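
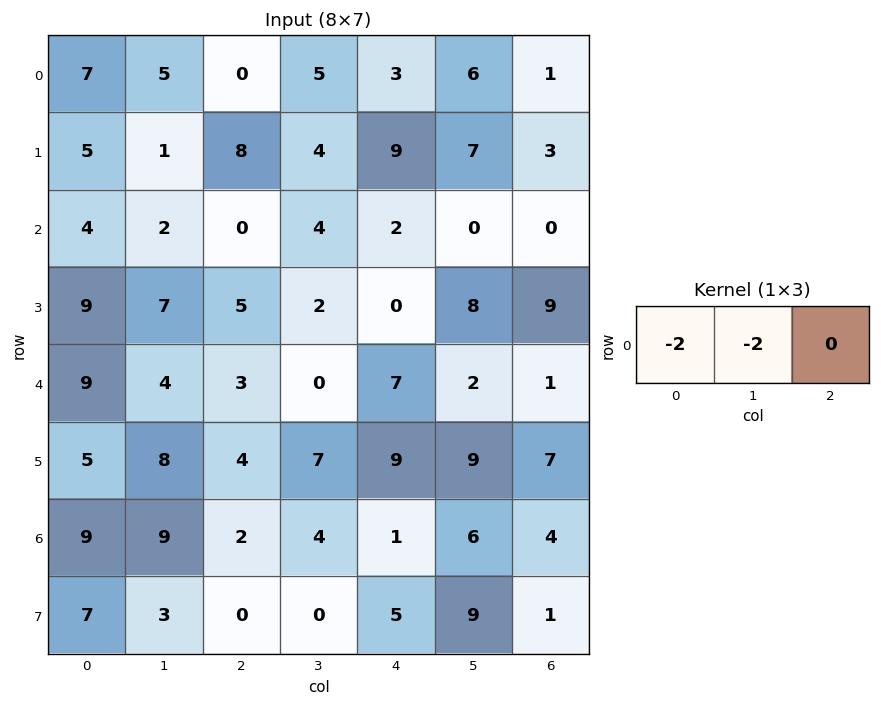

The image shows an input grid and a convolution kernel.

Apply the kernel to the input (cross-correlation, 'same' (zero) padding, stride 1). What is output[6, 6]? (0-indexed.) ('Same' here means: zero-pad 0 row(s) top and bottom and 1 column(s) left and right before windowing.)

-20

The receptive field on the zero-padded input at this output position is [6 4 0]. Elementwise product with the kernel and sum: 6·-2 + 4·-2.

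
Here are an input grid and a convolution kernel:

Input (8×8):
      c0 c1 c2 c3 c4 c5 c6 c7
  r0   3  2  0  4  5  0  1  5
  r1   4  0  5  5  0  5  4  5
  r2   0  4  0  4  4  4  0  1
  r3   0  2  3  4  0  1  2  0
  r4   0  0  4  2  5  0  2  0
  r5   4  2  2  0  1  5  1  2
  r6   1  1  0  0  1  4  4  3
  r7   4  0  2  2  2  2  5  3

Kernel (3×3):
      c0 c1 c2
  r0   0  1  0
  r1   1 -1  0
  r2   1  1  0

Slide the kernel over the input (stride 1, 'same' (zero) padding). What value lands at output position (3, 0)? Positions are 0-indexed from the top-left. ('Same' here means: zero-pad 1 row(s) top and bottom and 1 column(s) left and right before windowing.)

The receptive field on the zero-padded input at this output position is [0 0 4 / 0 0 2 / 0 0 0]. Elementwise product with the kernel and sum: 0·1 + 0·1 + 0·-1 + 0·1 + 0·1.

0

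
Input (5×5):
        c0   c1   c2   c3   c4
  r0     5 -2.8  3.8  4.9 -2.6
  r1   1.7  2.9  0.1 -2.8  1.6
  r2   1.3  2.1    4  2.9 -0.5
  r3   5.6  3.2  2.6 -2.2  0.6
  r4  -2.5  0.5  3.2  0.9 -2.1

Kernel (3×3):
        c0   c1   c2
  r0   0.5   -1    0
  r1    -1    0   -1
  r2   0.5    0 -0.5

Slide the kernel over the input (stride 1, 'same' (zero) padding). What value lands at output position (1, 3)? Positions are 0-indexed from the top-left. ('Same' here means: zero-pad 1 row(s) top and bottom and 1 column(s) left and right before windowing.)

The receptive field on the zero-padded input at this output position is [3.8 4.9 -2.6 / 0.1 -2.8 1.6 / 4 2.9 -0.5]. Elementwise product with the kernel and sum: 3.8·0.5 + 4.9·-1 + 0.1·-1 + 1.6·-1 + 4·0.5 + -0.5·-0.5.

-2.45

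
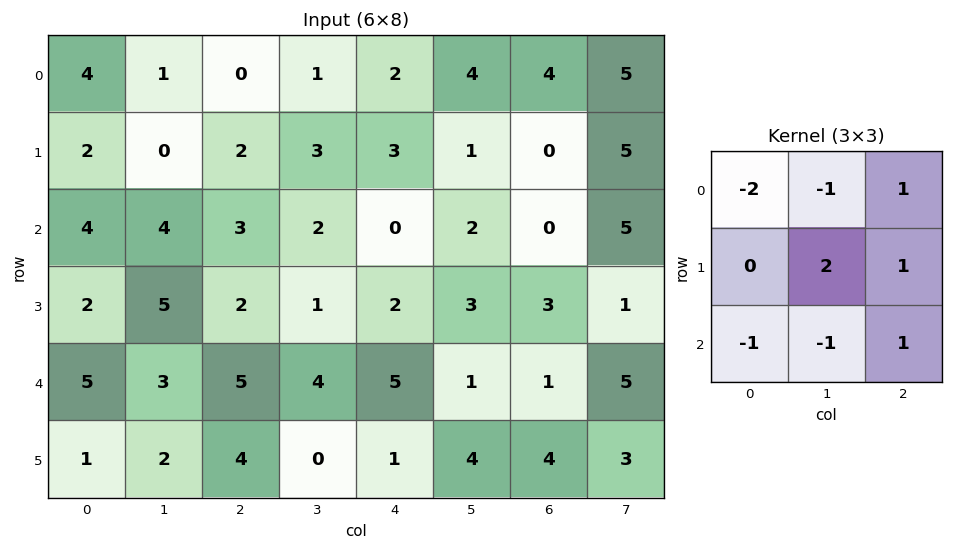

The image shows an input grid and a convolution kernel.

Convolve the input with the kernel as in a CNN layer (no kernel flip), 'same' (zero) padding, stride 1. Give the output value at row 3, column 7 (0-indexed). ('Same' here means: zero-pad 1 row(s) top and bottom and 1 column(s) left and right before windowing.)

-9

The receptive field on the zero-padded input at this output position is [0 5 0 / 3 1 0 / 1 5 0]. Elementwise product with the kernel and sum: 0·-2 + 5·-1 + 0·1 + 1·2 + 0·1 + 1·-1 + 5·-1 + 0·1.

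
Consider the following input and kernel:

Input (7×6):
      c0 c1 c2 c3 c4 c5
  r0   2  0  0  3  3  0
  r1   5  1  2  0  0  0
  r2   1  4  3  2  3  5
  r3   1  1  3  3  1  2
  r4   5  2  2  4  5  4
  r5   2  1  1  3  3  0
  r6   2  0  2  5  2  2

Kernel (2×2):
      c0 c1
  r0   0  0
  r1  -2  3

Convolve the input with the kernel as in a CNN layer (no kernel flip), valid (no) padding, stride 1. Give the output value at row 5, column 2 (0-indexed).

The receptive field on the input at this output position is [1 3 / 2 5]. Elementwise product with the kernel and sum: 2·-2 + 5·3.

11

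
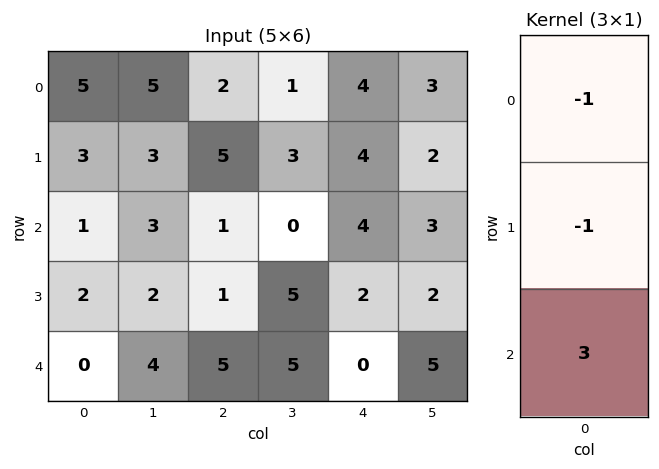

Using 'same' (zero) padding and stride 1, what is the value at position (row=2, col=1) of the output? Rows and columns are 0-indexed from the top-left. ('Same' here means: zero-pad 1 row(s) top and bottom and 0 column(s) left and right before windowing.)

0

The receptive field on the zero-padded input at this output position is [3 / 3 / 2]. Elementwise product with the kernel and sum: 3·-1 + 3·-1 + 2·3.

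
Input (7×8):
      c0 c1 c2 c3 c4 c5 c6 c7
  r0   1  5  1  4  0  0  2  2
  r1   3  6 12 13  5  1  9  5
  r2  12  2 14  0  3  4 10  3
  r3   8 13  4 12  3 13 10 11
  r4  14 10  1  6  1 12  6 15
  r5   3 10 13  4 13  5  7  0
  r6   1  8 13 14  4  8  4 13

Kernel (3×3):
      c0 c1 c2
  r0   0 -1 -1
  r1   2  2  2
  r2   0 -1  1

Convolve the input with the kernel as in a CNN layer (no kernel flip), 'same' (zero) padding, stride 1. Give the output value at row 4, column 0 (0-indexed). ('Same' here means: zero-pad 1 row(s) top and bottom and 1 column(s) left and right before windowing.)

34

The receptive field on the zero-padded input at this output position is [0 8 13 / 0 14 10 / 0 3 10]. Elementwise product with the kernel and sum: 8·-1 + 13·-1 + 0·2 + 14·2 + 10·2 + 3·-1 + 10·1.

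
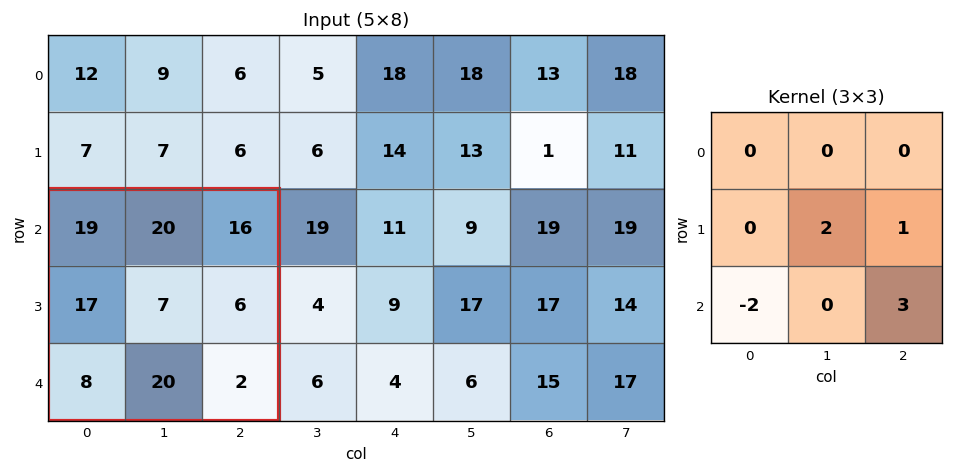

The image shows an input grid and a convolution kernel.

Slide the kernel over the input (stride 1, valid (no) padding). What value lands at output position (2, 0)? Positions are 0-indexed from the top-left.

The receptive field on the input at this output position is [19 20 16 / 17 7 6 / 8 20 2]. Elementwise product with the kernel and sum: 7·2 + 6·1 + 8·-2 + 2·3.

10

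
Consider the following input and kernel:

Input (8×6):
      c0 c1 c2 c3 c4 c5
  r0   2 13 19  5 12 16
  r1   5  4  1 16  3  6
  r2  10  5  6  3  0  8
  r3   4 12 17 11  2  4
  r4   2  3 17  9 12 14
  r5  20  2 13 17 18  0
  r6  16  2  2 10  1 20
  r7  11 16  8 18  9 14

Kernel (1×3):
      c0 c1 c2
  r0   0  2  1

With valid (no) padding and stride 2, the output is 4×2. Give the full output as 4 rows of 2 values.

Output[0,0]: The receptive field on the input at this output position is [2 13 19]. Elementwise product with the kernel and sum: 13·2 + 19·1.

45 22
16 6
23 30
6 21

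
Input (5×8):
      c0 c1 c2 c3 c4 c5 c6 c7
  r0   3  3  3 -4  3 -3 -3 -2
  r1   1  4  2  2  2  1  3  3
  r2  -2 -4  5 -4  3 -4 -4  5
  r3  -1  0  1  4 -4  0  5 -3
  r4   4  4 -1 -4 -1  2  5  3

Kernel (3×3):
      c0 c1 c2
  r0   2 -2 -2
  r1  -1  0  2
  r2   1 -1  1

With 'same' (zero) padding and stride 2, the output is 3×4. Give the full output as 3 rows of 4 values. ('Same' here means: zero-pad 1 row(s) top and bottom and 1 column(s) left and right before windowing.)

9 -7 -1 0
-17 -1 2 -4
10 -22 24 0

Output[0,0]: The receptive field on the zero-padded input at this output position is [0 0 0 / 0 3 3 / 0 1 4]. Elementwise product with the kernel and sum: 0·2 + 0·-2 + 0·-2 + 0·-1 + 3·2 + 0·1 + 1·-1 + 4·1.
Output[0,1]: The receptive field on the zero-padded input at this output position is [0 0 0 / 3 3 -4 / 4 2 2]. Elementwise product with the kernel and sum: 0·2 + 0·-2 + 0·-2 + 3·-1 + -4·2 + 4·1 + 2·-1 + 2·1.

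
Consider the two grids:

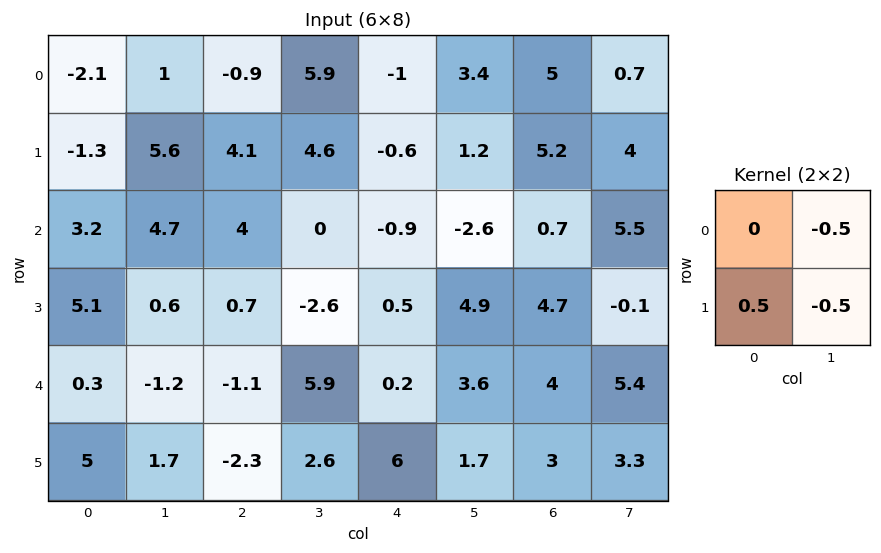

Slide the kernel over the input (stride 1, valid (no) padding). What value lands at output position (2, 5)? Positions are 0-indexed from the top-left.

-0.25

The receptive field on the input at this output position is [-2.6 0.7 / 4.9 4.7]. Elementwise product with the kernel and sum: 0.7·-0.5 + 4.9·0.5 + 4.7·-0.5.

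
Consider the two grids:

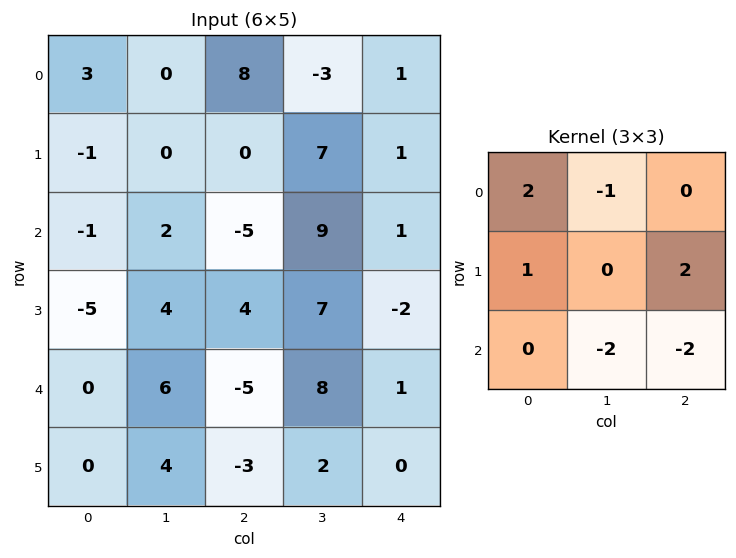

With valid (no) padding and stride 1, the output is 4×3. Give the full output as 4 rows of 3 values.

Output[0,0]: The receptive field on the input at this output position is [3 0 8 / -1 0 0 / -1 2 -5]. Elementwise product with the kernel and sum: 3·2 + 0·-1 + -1·1 + 0·2 + 2·-2 + -5·-2.

11 -2 1
-29 -2 -20
-3 21 -37
-26 28 -6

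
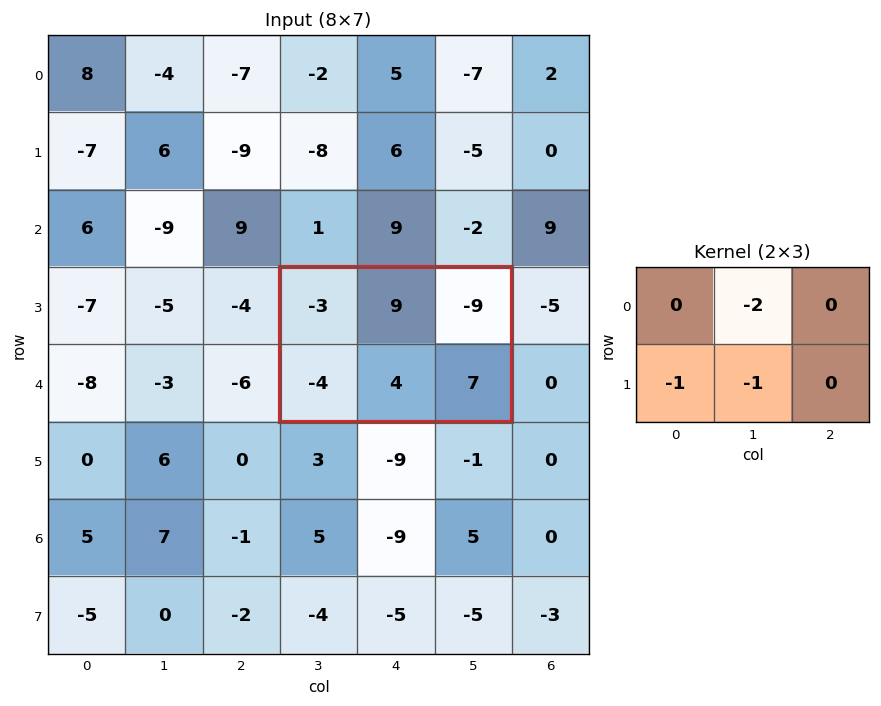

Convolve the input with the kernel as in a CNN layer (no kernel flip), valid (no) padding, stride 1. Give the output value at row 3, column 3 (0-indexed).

The receptive field on the input at this output position is [-3 9 -9 / -4 4 7]. Elementwise product with the kernel and sum: 9·-2 + -4·-1 + 4·-1.

-18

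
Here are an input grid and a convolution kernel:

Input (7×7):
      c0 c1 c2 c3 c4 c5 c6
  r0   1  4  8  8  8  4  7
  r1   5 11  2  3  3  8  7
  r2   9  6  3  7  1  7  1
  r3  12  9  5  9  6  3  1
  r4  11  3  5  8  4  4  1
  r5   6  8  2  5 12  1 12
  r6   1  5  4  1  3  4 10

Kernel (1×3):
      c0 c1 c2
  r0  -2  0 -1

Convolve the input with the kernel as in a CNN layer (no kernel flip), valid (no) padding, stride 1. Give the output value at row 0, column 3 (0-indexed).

The receptive field on the input at this output position is [8 8 4]. Elementwise product with the kernel and sum: 8·-2 + 4·-1.

-20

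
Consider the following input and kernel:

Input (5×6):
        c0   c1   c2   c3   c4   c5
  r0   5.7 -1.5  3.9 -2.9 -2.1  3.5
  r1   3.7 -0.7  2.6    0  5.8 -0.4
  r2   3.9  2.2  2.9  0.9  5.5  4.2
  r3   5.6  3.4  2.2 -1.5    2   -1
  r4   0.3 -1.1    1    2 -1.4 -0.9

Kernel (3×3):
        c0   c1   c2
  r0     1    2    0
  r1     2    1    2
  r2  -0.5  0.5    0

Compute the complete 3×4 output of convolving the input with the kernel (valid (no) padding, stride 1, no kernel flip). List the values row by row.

Output[0,0]: The receptive field on the input at this output position is [5.7 -1.5 3.9 / 3.7 -0.7 2.6 / 3.9 2.2 2.9]. Elementwise product with the kernel and sum: 5.7·1 + -1.5·2 + 3.7·2 + -0.7·1 + 2.6·2 + 3.9·-0.5 + 2.2·0.5.
Output[0,1]: The receptive field on the input at this output position is [-1.5 3.9 -2.9 / -0.7 2.6 0 / 2.2 2.9 0.9]. Elementwise product with the kernel and sum: -1.5·1 + 3.9·2 + -0.7·2 + 2.6·1 + 0·2 + 2.2·-0.5 + 2.9·0.5.

13.75 7.85 13.9 0.2
17 13 18.45 29.05
26.6 15.05 12.1 7.2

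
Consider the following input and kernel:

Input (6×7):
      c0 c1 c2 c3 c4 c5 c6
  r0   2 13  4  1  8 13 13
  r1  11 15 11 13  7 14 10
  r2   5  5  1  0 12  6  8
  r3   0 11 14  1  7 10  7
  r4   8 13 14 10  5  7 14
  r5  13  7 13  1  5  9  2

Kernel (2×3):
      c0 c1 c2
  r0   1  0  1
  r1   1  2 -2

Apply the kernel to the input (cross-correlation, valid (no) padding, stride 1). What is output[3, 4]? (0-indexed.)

5

The receptive field on the input at this output position is [7 10 7 / 5 7 14]. Elementwise product with the kernel and sum: 7·1 + 7·1 + 5·1 + 7·2 + 14·-2.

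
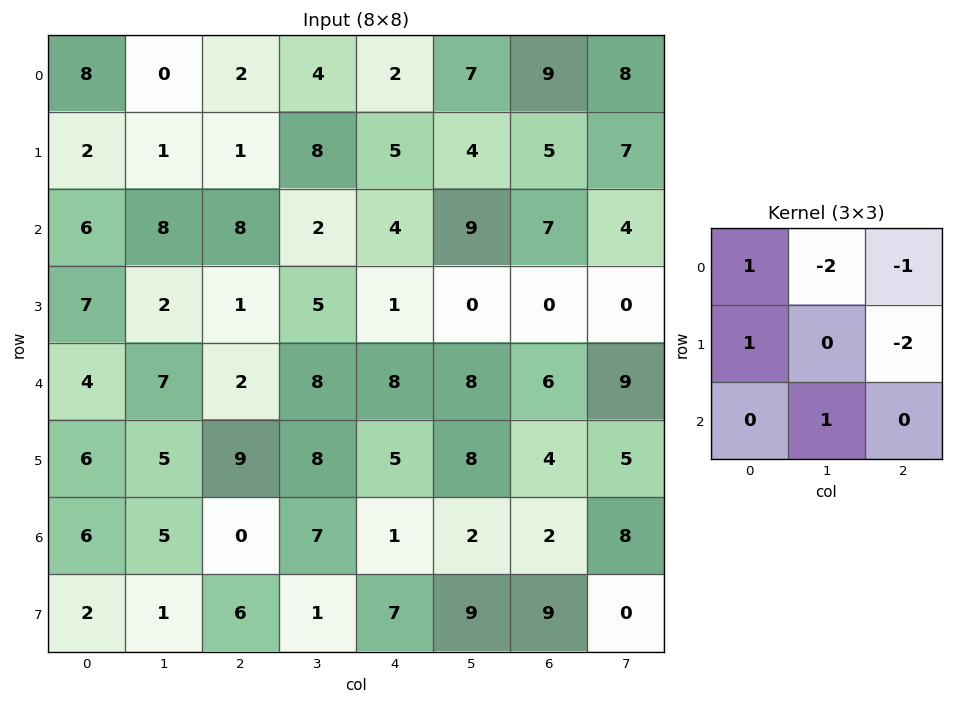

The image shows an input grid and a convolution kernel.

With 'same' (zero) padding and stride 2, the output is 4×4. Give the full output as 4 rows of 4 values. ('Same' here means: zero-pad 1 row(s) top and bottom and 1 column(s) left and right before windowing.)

Output[0,0]: The receptive field on the zero-padded input at this output position is [0 0 0 / 0 8 0 / 0 2 1]. Elementwise product with the kernel and sum: 0·1 + 0·-2 + 0·-1 + 0·1 + 0·-2 + 2·1.
Output[0,1]: The receptive field on the zero-padded input at this output position is [0 0 0 / 0 2 4 / 1 1 8]. Elementwise product with the kernel and sum: 0·1 + 0·-2 + 0·-1 + 0·1 + 4·-2 + 1·1.

2 -7 -5 -4
-14 -4 -21 -12
-24 -5 0 -6
-25 -24 0 -10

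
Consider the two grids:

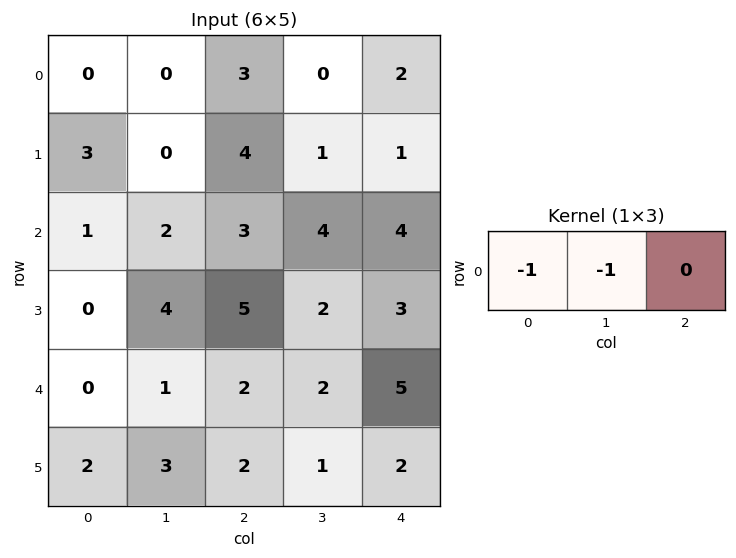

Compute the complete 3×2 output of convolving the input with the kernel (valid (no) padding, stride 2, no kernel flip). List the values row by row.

Output[0,0]: The receptive field on the input at this output position is [0 0 3]. Elementwise product with the kernel and sum: 0·-1 + 0·-1.

0 -3
-3 -7
-1 -4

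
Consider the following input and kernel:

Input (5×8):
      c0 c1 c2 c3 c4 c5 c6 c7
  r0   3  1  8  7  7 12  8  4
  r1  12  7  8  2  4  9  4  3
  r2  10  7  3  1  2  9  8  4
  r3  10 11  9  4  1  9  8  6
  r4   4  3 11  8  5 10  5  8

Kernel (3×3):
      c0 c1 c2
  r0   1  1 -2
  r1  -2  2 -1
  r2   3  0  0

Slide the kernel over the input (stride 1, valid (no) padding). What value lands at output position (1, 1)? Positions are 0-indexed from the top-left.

35

The receptive field on the input at this output position is [7 8 2 / 7 3 1 / 11 9 4]. Elementwise product with the kernel and sum: 7·1 + 8·1 + 2·-2 + 7·-2 + 3·2 + 1·-1 + 11·3.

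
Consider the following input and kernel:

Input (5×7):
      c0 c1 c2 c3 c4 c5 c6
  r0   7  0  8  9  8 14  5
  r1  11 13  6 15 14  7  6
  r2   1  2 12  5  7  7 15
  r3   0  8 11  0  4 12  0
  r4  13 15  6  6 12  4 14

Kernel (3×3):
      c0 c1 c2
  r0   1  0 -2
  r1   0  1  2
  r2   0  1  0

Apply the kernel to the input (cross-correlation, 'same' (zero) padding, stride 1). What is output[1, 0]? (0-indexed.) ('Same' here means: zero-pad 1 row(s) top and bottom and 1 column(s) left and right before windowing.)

38

The receptive field on the zero-padded input at this output position is [0 7 0 / 0 11 13 / 0 1 2]. Elementwise product with the kernel and sum: 0·1 + 0·-2 + 11·1 + 13·2 + 1·1.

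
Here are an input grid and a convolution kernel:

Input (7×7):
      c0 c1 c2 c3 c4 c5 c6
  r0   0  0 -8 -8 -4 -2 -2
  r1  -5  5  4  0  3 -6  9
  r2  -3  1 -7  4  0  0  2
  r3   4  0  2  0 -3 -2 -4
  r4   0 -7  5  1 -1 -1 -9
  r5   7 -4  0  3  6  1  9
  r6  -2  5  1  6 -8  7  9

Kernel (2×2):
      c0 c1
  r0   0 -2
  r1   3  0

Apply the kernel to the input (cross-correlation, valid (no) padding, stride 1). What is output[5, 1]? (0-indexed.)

The receptive field on the input at this output position is [-4 0 / 5 1]. Elementwise product with the kernel and sum: 0·-2 + 5·3.

15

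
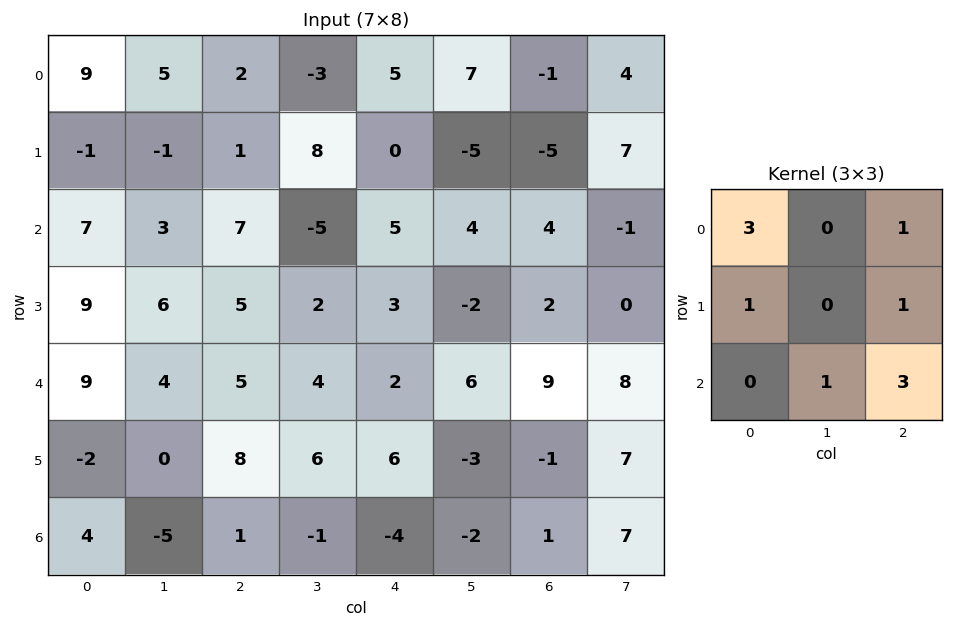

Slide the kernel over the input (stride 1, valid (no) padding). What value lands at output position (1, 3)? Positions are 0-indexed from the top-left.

15

The receptive field on the input at this output position is [8 0 -5 / -5 5 4 / 2 3 -2]. Elementwise product with the kernel and sum: 8·3 + -5·1 + -5·1 + 4·1 + 3·1 + -2·3.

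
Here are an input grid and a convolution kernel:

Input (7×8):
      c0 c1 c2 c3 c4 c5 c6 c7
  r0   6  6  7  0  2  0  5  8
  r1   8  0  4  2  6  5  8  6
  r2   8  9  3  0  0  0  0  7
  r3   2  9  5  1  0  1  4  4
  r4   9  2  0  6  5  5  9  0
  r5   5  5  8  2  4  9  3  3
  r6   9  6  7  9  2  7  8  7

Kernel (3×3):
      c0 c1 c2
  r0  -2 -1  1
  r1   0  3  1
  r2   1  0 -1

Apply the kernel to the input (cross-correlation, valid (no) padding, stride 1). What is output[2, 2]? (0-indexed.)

-8

The receptive field on the input at this output position is [3 0 0 / 5 1 0 / 0 6 5]. Elementwise product with the kernel and sum: 3·-2 + 0·-1 + 0·1 + 1·3 + 0·1 + 0·1 + 5·-1.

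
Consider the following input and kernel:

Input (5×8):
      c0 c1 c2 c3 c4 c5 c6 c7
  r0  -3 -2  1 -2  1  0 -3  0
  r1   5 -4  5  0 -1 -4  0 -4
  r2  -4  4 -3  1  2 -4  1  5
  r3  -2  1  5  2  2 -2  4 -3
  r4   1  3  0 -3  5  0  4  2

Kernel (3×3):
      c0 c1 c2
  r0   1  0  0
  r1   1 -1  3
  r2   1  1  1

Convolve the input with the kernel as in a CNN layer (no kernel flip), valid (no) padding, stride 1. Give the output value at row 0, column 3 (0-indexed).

-14

The receptive field on the input at this output position is [-2 1 0 / 0 -1 -4 / 1 2 -4]. Elementwise product with the kernel and sum: -2·1 + 0·1 + -1·-1 + -4·3 + 1·1 + 2·1 + -4·1.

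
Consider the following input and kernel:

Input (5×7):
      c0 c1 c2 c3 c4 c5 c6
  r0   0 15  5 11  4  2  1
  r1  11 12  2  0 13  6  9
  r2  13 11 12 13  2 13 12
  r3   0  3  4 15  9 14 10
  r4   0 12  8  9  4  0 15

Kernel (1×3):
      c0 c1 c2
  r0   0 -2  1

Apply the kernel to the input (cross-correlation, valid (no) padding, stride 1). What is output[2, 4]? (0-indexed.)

The receptive field on the input at this output position is [2 13 12]. Elementwise product with the kernel and sum: 13·-2 + 12·1.

-14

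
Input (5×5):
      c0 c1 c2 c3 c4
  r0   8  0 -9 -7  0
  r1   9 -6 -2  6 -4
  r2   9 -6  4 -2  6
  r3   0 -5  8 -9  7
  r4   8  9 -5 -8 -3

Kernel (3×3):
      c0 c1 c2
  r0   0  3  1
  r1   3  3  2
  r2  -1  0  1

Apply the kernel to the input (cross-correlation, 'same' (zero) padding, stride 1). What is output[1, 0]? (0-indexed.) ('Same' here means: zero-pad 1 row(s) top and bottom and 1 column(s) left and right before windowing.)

33

The receptive field on the zero-padded input at this output position is [0 8 0 / 0 9 -6 / 0 9 -6]. Elementwise product with the kernel and sum: 8·3 + 0·1 + 0·3 + 9·3 + -6·2 + 0·-1 + -6·1.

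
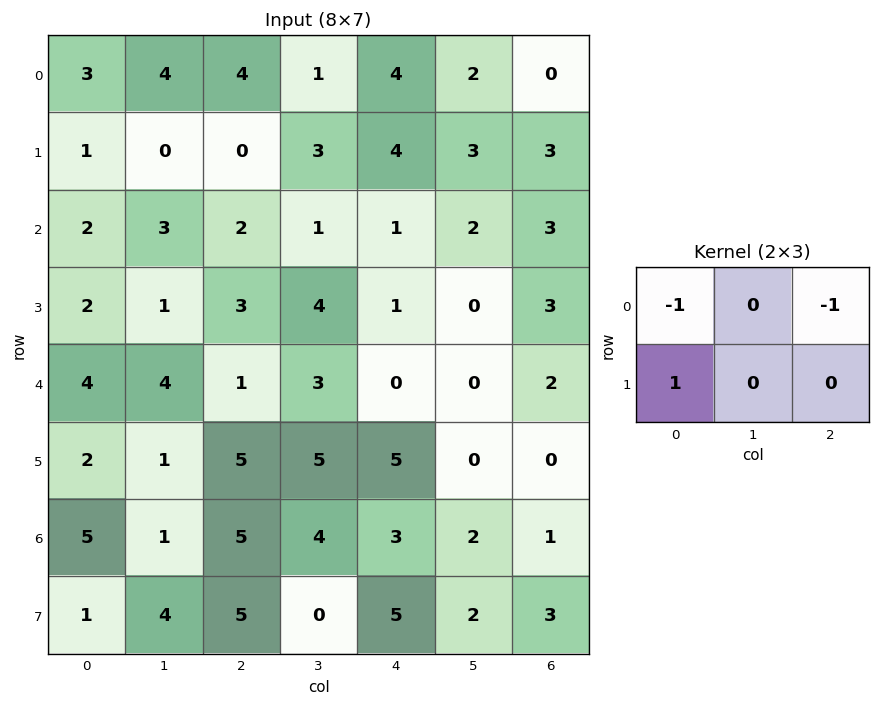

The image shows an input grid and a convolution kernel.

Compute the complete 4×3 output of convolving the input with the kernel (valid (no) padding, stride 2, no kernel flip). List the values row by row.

-6 -8 0
-2 0 -3
-3 4 3
-9 -3 1

Output[0,0]: The receptive field on the input at this output position is [3 4 4 / 1 0 0]. Elementwise product with the kernel and sum: 3·-1 + 4·-1 + 1·1.
Output[0,1]: The receptive field on the input at this output position is [4 1 4 / 0 3 4]. Elementwise product with the kernel and sum: 4·-1 + 4·-1 + 0·1.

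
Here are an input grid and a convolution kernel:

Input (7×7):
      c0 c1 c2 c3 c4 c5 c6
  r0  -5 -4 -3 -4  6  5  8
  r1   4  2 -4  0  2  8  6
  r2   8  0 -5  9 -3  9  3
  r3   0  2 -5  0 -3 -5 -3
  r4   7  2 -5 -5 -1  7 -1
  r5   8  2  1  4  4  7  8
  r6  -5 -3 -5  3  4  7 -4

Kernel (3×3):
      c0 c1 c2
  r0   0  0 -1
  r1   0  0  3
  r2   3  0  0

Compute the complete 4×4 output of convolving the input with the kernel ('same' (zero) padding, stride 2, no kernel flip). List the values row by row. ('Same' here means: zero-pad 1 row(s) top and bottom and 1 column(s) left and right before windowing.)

Output[0,0]: The receptive field on the zero-padded input at this output position is [0 0 0 / 0 -5 -4 / 0 4 2]. Elementwise product with the kernel and sum: 0·-1 + -4·3 + 0·3.

-12 -6 15 24
-2 33 19 -15
4 -9 38 21
-11 5 14 0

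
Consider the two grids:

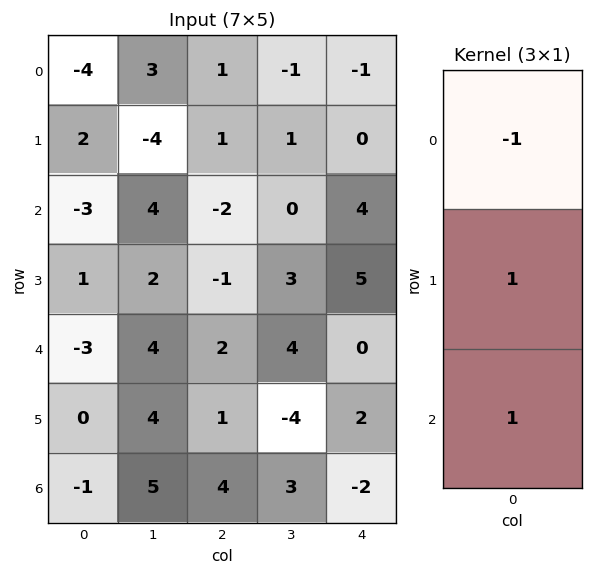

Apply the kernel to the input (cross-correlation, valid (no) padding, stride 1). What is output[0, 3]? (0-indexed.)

2

The receptive field on the input at this output position is [-1 / 1 / 0]. Elementwise product with the kernel and sum: -1·-1 + 1·1 + 0·1.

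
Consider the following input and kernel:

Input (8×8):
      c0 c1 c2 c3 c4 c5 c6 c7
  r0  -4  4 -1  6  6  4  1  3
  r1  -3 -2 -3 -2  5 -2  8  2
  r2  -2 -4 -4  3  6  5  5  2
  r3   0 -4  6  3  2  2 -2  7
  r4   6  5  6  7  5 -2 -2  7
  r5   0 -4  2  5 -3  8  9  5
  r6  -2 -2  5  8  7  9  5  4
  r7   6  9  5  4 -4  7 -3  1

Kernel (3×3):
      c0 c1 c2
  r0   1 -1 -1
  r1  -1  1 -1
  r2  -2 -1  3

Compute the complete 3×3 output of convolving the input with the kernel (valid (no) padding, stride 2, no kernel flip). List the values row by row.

-7 6 -16
-3 -22 -16
10 3 3

Output[0,0]: The receptive field on the input at this output position is [-4 4 -1 / -3 -2 -3 / -2 -4 -4]. Elementwise product with the kernel and sum: -4·1 + 4·-1 + -1·-1 + -3·-1 + -2·1 + -3·-1 + -2·-2 + -4·-1 + -4·3.
Output[0,1]: The receptive field on the input at this output position is [-1 6 6 / -3 -2 5 / -4 3 6]. Elementwise product with the kernel and sum: -1·1 + 6·-1 + 6·-1 + -3·-1 + -2·1 + 5·-1 + -4·-2 + 3·-1 + 6·3.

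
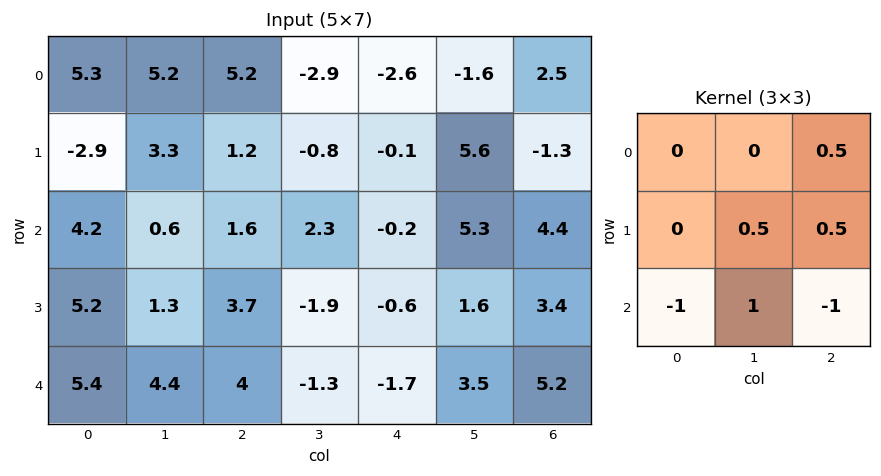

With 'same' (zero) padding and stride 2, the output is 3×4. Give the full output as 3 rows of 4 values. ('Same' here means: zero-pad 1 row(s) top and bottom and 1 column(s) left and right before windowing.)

Output[0,0]: The receptive field on the zero-padded input at this output position is [0 0 0 / 0 5.3 5.2 / 0 -2.9 3.3]. Elementwise product with the kernel and sum: 0·0.5 + 5.3·0.5 + 5.2·0.5 + 0·-1 + -2.9·1 + 3.3·-1.
Output[0,1]: The receptive field on the zero-padded input at this output position is [0 0 0 / 5.2 5.2 -2.9 / 3.3 1.2 -0.8]. Elementwise product with the kernel and sum: 0·0.5 + 5.2·0.5 + -2.9·0.5 + 3.3·-1 + 1.2·1 + -0.8·-1.

-0.95 -0.15 -7 -5.65
7.95 5.85 5.05 4
5.55 0.4 1.7 2.6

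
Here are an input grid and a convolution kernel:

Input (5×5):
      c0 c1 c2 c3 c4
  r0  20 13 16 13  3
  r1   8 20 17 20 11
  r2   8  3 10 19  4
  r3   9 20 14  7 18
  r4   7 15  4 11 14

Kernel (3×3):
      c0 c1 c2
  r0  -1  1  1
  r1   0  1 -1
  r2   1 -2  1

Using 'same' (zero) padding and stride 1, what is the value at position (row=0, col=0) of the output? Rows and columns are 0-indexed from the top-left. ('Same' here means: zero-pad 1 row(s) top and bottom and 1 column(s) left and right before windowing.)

11

The receptive field on the zero-padded input at this output position is [0 0 0 / 0 20 13 / 0 8 20]. Elementwise product with the kernel and sum: 0·-1 + 0·1 + 0·1 + 20·1 + 13·-1 + 0·1 + 8·-2 + 20·1.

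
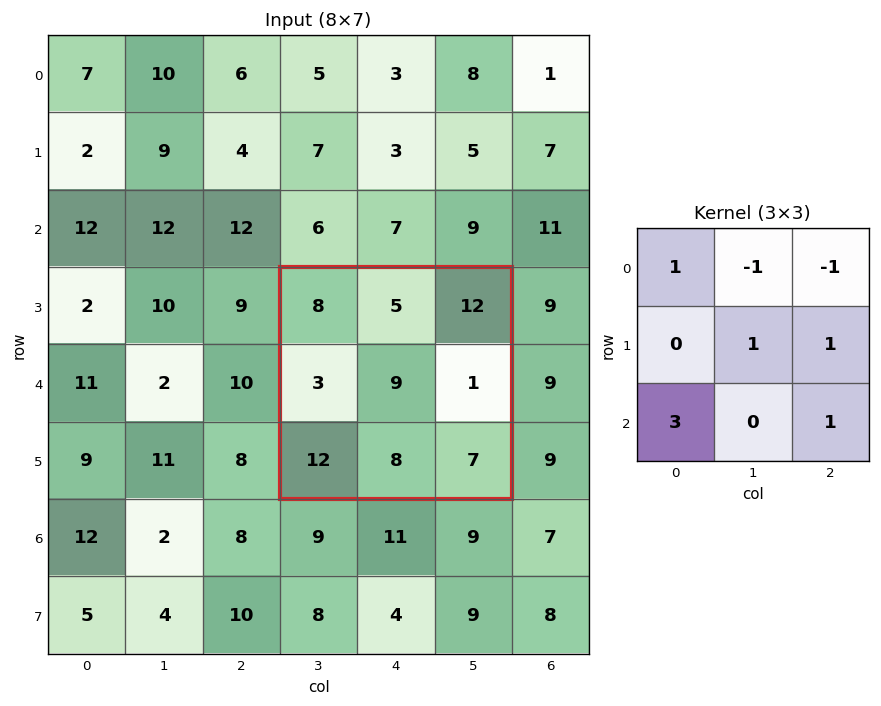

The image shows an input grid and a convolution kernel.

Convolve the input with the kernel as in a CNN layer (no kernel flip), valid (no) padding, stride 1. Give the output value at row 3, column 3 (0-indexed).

The receptive field on the input at this output position is [8 5 12 / 3 9 1 / 12 8 7]. Elementwise product with the kernel and sum: 8·1 + 5·-1 + 12·-1 + 9·1 + 1·1 + 12·3 + 7·1.

44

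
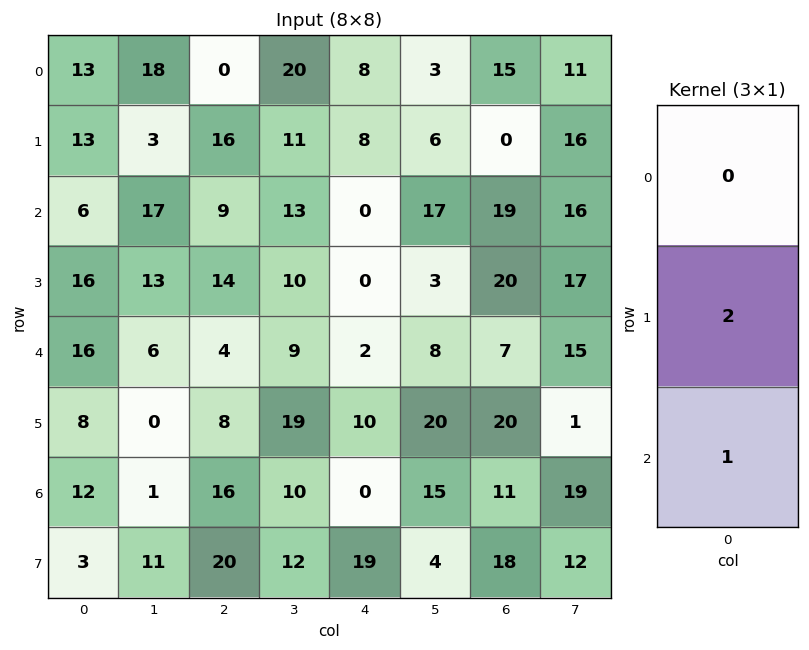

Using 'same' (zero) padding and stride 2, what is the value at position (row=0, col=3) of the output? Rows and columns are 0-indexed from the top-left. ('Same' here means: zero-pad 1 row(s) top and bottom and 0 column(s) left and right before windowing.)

The receptive field on the zero-padded input at this output position is [0 / 15 / 0]. Elementwise product with the kernel and sum: 15·2 + 0·1.

30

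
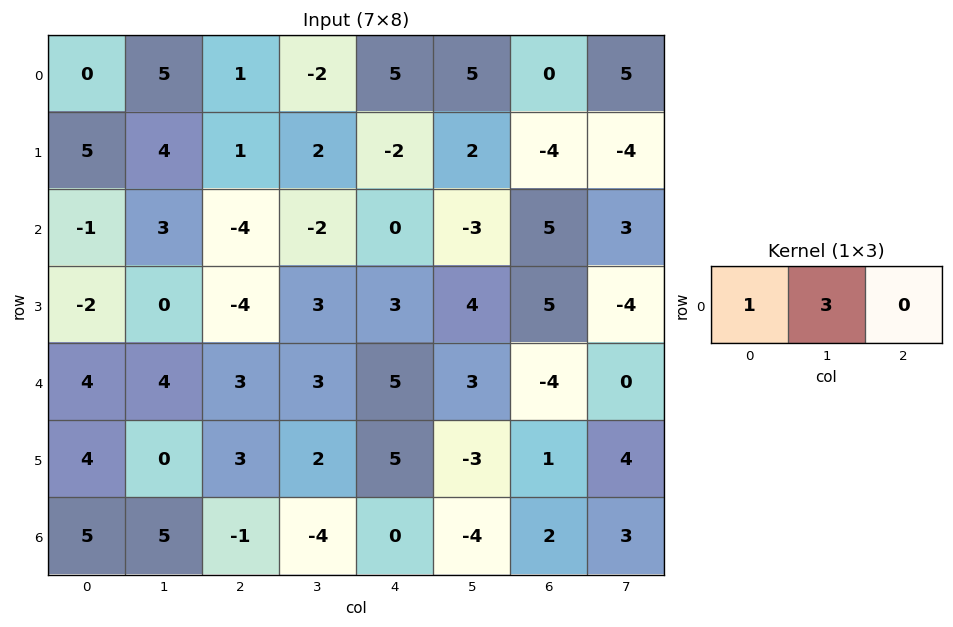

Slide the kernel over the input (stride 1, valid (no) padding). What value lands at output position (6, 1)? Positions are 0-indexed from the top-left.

The receptive field on the input at this output position is [5 -1 -4]. Elementwise product with the kernel and sum: 5·1 + -1·3.

2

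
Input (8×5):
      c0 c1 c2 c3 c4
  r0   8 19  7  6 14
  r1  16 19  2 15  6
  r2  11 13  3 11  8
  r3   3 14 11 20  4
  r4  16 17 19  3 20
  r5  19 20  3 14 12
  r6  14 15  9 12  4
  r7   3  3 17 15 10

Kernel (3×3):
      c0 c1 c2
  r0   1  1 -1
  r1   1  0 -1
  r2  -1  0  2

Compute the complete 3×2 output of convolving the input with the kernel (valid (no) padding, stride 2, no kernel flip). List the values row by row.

Output[0,0]: The receptive field on the input at this output position is [8 19 7 / 16 19 2 / 11 13 3]. Elementwise product with the kernel and sum: 8·1 + 19·1 + 7·-1 + 16·1 + 2·-1 + 11·-1 + 3·2.
Output[0,1]: The receptive field on the input at this output position is [7 6 14 / 2 15 6 / 3 11 8]. Elementwise product with the kernel and sum: 7·1 + 6·1 + 14·-1 + 2·1 + 6·-1 + 3·-1 + 8·2.

29 8
35 34
34 -8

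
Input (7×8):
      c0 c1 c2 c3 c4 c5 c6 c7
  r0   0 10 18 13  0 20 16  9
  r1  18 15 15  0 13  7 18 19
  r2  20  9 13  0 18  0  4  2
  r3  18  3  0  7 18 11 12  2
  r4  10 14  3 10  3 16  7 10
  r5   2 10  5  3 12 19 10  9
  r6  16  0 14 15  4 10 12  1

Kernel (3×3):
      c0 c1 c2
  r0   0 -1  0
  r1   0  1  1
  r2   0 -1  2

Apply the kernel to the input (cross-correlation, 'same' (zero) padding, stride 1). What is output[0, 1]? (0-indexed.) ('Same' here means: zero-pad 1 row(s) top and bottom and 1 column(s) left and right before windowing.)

The receptive field on the zero-padded input at this output position is [0 0 0 / 0 10 18 / 18 15 15]. Elementwise product with the kernel and sum: 0·-1 + 10·1 + 18·1 + 15·-1 + 15·2.

43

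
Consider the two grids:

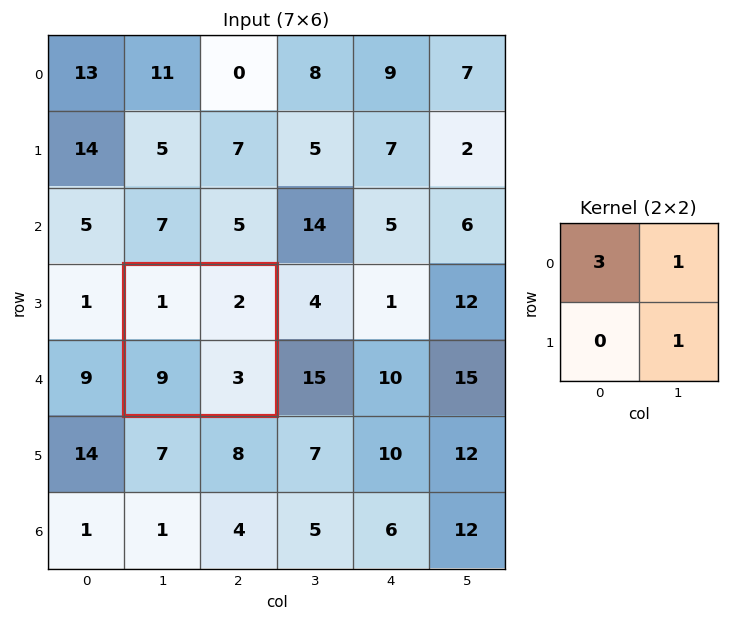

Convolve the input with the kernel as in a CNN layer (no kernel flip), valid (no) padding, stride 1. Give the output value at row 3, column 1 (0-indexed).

8

The receptive field on the input at this output position is [1 2 / 9 3]. Elementwise product with the kernel and sum: 1·3 + 2·1 + 3·1.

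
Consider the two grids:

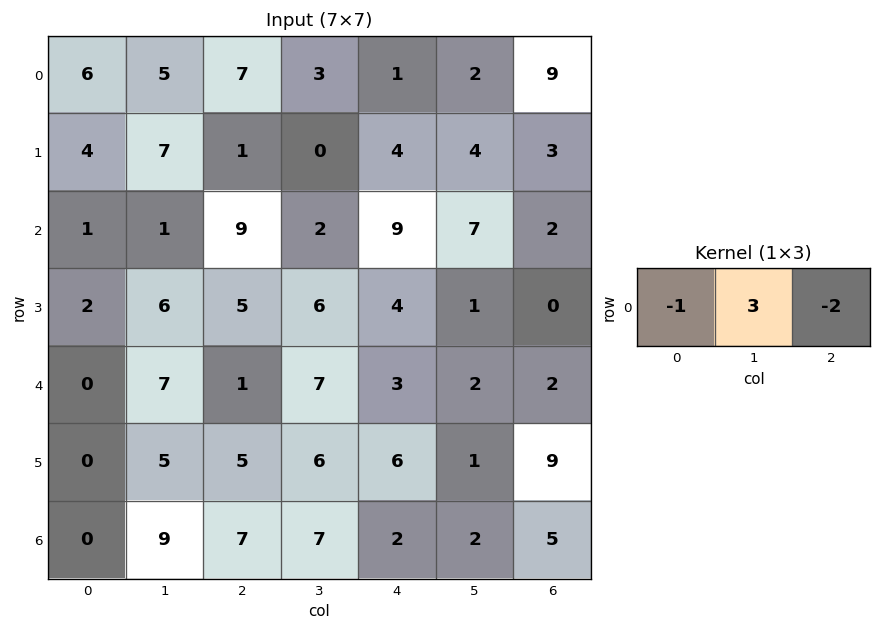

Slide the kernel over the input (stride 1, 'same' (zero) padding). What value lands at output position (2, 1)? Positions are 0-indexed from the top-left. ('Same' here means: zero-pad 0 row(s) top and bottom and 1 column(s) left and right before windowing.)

The receptive field on the zero-padded input at this output position is [1 1 9]. Elementwise product with the kernel and sum: 1·-1 + 1·3 + 9·-2.

-16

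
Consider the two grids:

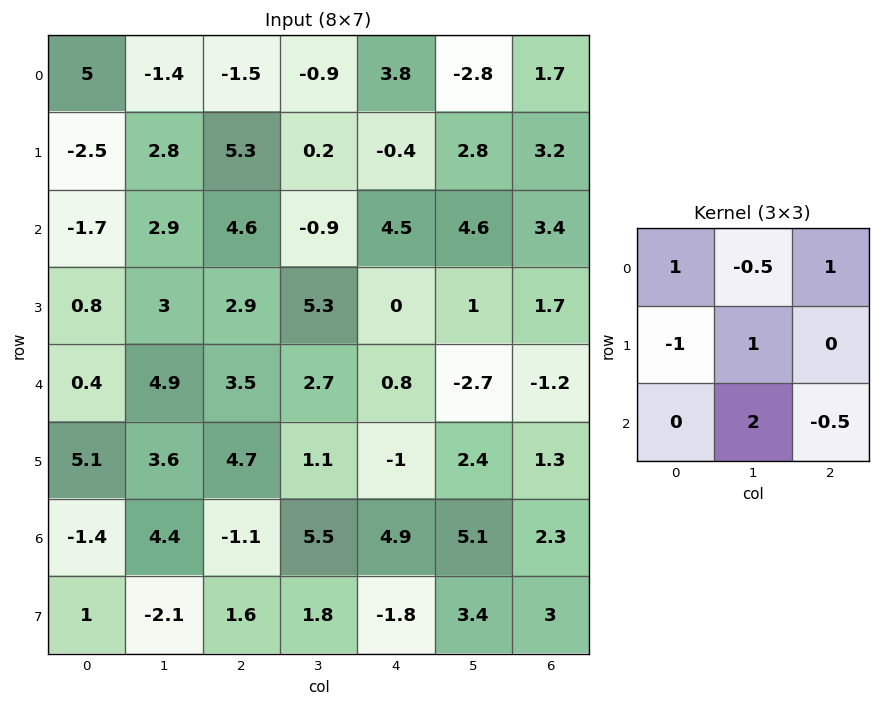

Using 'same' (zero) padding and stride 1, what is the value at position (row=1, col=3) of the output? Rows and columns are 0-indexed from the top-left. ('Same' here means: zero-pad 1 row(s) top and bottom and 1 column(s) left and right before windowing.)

-6.4

The receptive field on the zero-padded input at this output position is [-1.5 -0.9 3.8 / 5.3 0.2 -0.4 / 4.6 -0.9 4.5]. Elementwise product with the kernel and sum: -1.5·1 + -0.9·-0.5 + 3.8·1 + 5.3·-1 + 0.2·1 + -0.9·2 + 4.5·-0.5.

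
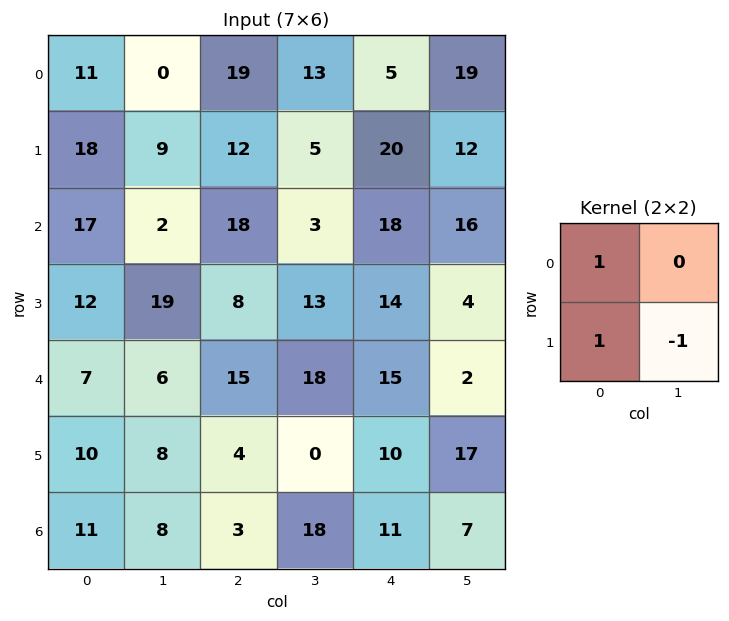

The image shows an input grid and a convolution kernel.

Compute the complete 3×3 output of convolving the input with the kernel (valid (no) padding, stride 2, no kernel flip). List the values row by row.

20 26 13
10 13 28
9 19 8

Output[0,0]: The receptive field on the input at this output position is [11 0 / 18 9]. Elementwise product with the kernel and sum: 11·1 + 18·1 + 9·-1.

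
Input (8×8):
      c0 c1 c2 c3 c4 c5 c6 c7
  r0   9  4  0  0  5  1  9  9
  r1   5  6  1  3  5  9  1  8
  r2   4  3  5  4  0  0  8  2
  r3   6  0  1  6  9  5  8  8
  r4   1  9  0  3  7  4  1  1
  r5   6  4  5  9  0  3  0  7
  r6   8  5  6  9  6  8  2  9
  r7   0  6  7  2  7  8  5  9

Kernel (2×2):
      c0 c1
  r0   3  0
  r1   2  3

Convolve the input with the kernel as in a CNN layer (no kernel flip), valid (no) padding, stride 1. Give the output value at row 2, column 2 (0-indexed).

35

The receptive field on the input at this output position is [5 4 / 1 6]. Elementwise product with the kernel and sum: 5·3 + 1·2 + 6·3.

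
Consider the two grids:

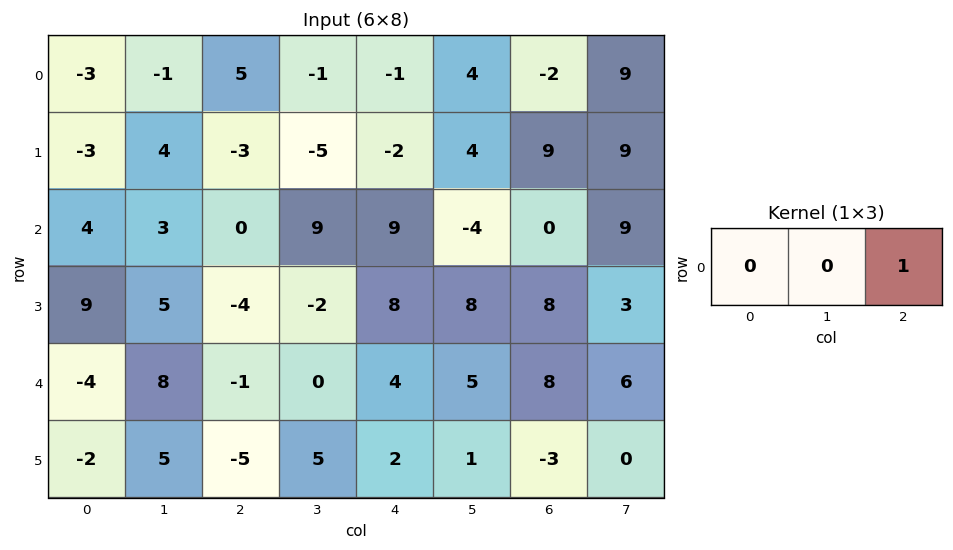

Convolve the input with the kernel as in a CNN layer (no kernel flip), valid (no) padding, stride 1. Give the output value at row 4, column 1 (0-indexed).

0

The receptive field on the input at this output position is [8 -1 0]. Elementwise product with the kernel and sum: 0·1.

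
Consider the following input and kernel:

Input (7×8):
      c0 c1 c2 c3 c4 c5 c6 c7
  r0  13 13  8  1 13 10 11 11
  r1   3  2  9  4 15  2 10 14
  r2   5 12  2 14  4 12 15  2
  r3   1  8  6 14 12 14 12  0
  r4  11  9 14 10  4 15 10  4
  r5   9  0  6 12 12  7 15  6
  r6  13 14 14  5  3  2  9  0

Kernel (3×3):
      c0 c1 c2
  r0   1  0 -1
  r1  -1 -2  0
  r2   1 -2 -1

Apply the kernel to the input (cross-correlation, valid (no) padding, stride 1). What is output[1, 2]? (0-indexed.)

The receptive field on the input at this output position is [9 4 15 / 2 14 4 / 6 14 12]. Elementwise product with the kernel and sum: 9·1 + 15·-1 + 2·-1 + 14·-2 + 6·1 + 14·-2 + 12·-1.

-70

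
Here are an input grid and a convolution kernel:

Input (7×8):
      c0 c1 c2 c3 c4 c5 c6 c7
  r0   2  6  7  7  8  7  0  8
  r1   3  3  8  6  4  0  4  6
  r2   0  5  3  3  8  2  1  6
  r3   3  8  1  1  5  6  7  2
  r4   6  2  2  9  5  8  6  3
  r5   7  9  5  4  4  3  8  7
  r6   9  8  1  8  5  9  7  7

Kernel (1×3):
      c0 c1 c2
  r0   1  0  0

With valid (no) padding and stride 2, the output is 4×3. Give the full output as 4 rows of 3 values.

2 7 8
0 3 8
6 2 5
9 1 5

Output[0,0]: The receptive field on the input at this output position is [2 6 7]. Elementwise product with the kernel and sum: 2·1.
Output[0,1]: The receptive field on the input at this output position is [7 7 8]. Elementwise product with the kernel and sum: 7·1.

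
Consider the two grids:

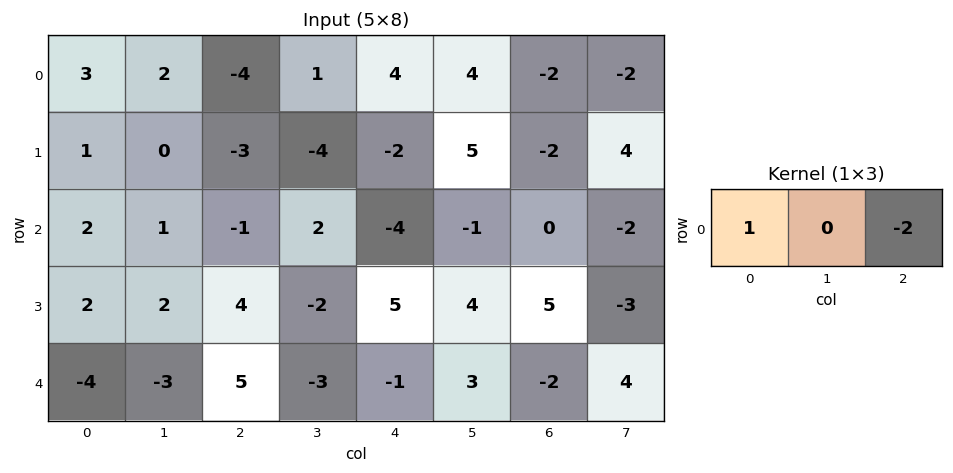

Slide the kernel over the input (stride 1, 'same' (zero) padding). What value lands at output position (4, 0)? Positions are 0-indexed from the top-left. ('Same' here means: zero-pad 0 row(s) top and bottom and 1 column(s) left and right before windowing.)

6

The receptive field on the zero-padded input at this output position is [0 -4 -3]. Elementwise product with the kernel and sum: 0·1 + -3·-2.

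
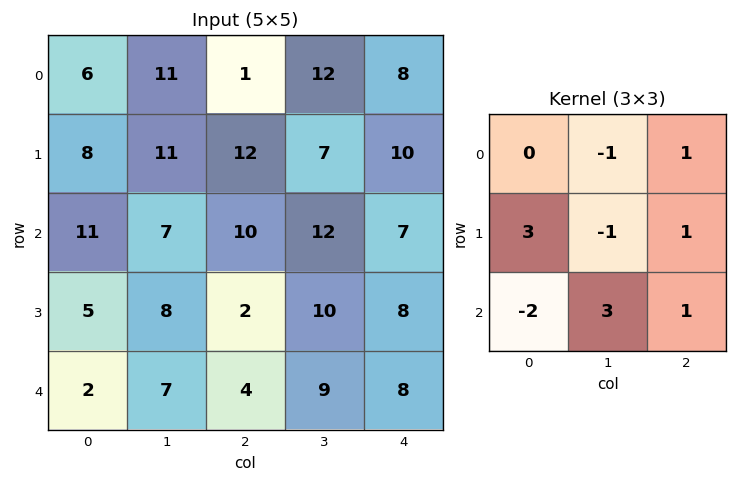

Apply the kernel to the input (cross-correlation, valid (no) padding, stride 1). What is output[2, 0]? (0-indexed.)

The receptive field on the input at this output position is [11 7 10 / 5 8 2 / 2 7 4]. Elementwise product with the kernel and sum: 7·-1 + 10·1 + 5·3 + 8·-1 + 2·1 + 2·-2 + 7·3 + 4·1.

33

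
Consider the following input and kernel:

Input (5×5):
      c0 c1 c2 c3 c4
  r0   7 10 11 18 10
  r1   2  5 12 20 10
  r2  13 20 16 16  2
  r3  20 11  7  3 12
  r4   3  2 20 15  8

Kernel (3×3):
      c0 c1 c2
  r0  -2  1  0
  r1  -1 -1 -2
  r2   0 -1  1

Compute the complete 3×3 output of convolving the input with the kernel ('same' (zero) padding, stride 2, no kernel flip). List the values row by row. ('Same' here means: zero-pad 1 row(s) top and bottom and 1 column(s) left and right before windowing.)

Output[0,0]: The receptive field on the zero-padded input at this output position is [0 0 0 / 0 7 10 / 0 2 5]. Elementwise product with the kernel and sum: 0·-2 + 0·1 + 0·-1 + 7·-1 + 10·-2 + 2·-1 + 5·1.

-24 -49 -38
-60 -70 -60
13 -67 -17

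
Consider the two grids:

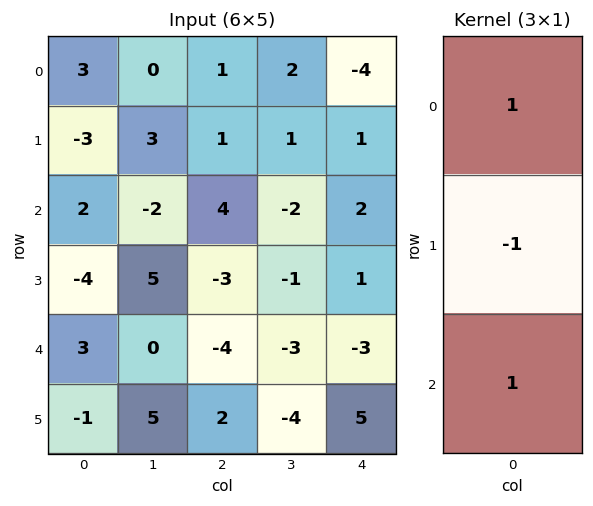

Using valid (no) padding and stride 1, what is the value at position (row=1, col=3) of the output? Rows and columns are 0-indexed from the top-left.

The receptive field on the input at this output position is [1 / -2 / -1]. Elementwise product with the kernel and sum: 1·1 + -2·-1 + -1·1.

2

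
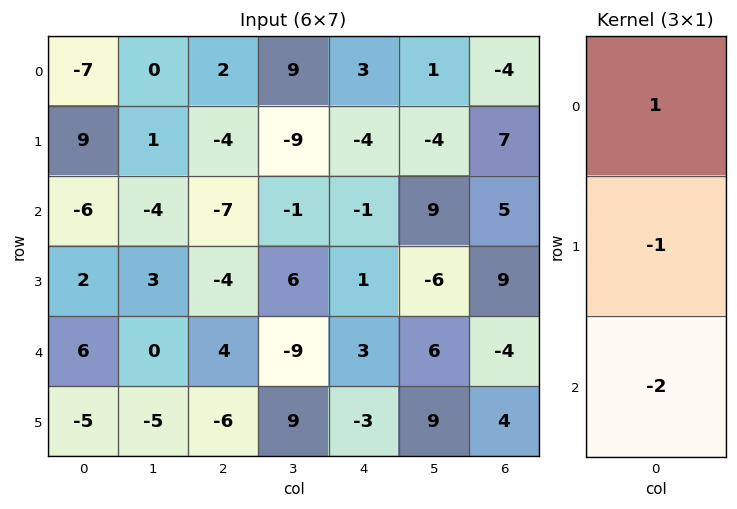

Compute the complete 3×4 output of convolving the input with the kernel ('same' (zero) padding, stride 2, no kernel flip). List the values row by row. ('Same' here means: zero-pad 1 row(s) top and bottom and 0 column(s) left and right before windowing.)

Output[0,0]: The receptive field on the zero-padded input at this output position is [0 / -7 / 9]. Elementwise product with the kernel and sum: 0·1 + -7·-1 + 9·-2.

-11 6 5 -10
11 11 -5 -16
6 4 4 5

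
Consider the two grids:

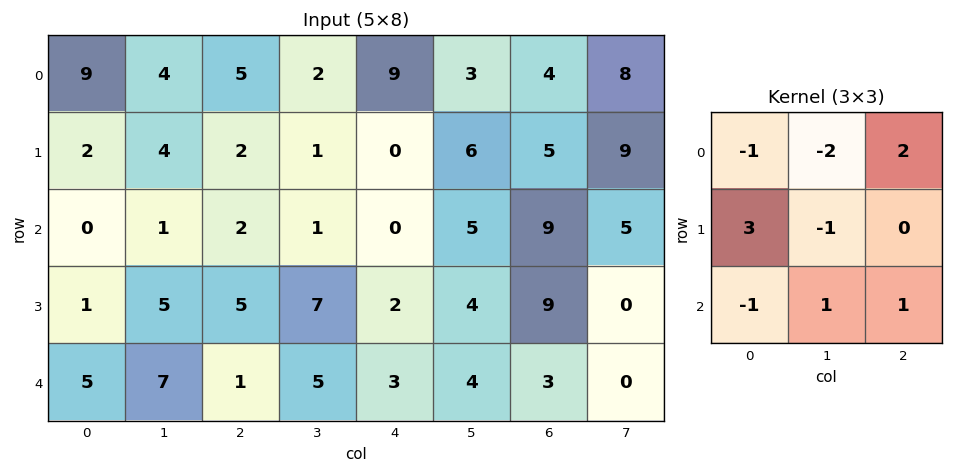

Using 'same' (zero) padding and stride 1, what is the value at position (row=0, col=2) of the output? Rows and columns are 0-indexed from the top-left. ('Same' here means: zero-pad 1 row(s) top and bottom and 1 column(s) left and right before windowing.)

The receptive field on the zero-padded input at this output position is [0 0 0 / 4 5 2 / 4 2 1]. Elementwise product with the kernel and sum: 0·-1 + 0·-2 + 0·2 + 4·3 + 5·-1 + 4·-1 + 2·1 + 1·1.

6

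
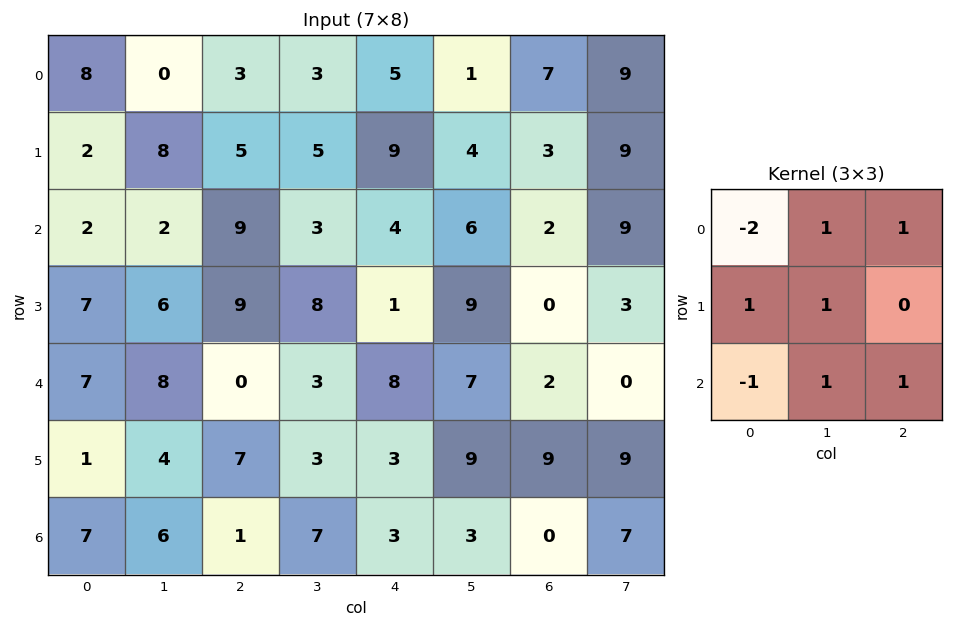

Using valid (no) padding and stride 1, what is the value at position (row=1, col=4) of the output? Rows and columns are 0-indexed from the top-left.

The receptive field on the input at this output position is [9 4 3 / 4 6 2 / 1 9 0]. Elementwise product with the kernel and sum: 9·-2 + 4·1 + 3·1 + 4·1 + 6·1 + 1·-1 + 9·1 + 0·1.

7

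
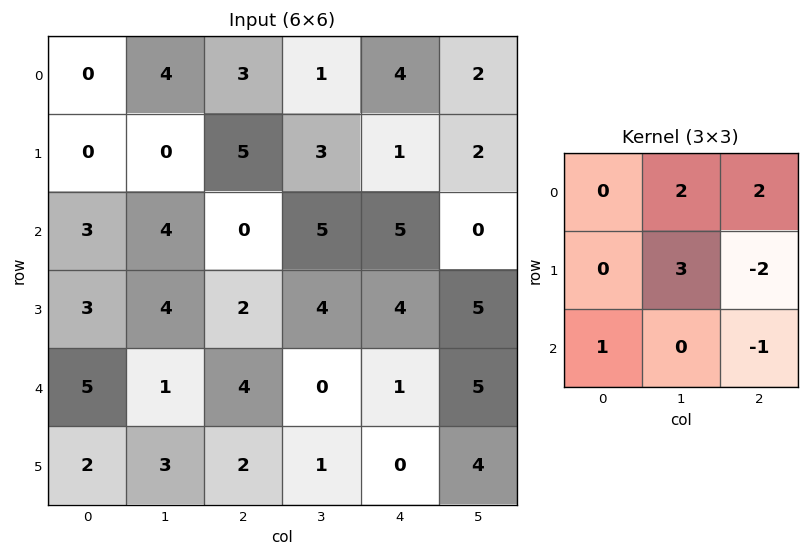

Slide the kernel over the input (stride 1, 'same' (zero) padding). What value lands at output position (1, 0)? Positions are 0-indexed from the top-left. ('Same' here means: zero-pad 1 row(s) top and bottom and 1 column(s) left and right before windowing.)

The receptive field on the zero-padded input at this output position is [0 0 4 / 0 0 0 / 0 3 4]. Elementwise product with the kernel and sum: 0·2 + 4·2 + 0·3 + 0·-2 + 0·1 + 4·-1.

4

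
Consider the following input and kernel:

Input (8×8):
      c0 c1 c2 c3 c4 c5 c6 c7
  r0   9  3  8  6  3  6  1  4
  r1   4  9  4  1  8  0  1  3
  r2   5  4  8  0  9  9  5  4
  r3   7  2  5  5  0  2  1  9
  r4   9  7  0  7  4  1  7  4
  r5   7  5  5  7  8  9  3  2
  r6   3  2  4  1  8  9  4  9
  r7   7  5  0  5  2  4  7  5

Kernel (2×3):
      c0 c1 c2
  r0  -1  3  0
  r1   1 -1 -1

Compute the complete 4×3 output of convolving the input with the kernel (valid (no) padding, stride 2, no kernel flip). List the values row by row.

Output[0,0]: The receptive field on the input at this output position is [9 3 8 / 4 9 4]. Elementwise product with the kernel and sum: 9·-1 + 3·3 + 4·1 + 9·-1 + 4·-1.
Output[0,1]: The receptive field on the input at this output position is [8 6 3 / 4 1 8]. Elementwise product with the kernel and sum: 8·-1 + 6·3 + 4·1 + 1·-1 + 8·-1.

-9 5 22
7 -8 15
9 11 -5
5 -8 10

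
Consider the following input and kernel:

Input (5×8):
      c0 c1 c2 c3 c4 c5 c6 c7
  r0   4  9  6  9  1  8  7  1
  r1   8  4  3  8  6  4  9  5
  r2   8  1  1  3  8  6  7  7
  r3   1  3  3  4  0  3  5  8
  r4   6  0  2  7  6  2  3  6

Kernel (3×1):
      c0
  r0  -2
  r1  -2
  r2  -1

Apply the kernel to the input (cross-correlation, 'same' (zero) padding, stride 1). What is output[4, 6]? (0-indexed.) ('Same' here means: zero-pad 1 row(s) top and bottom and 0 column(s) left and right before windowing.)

-16

The receptive field on the zero-padded input at this output position is [5 / 3 / 0]. Elementwise product with the kernel and sum: 5·-2 + 3·-2 + 0·-1.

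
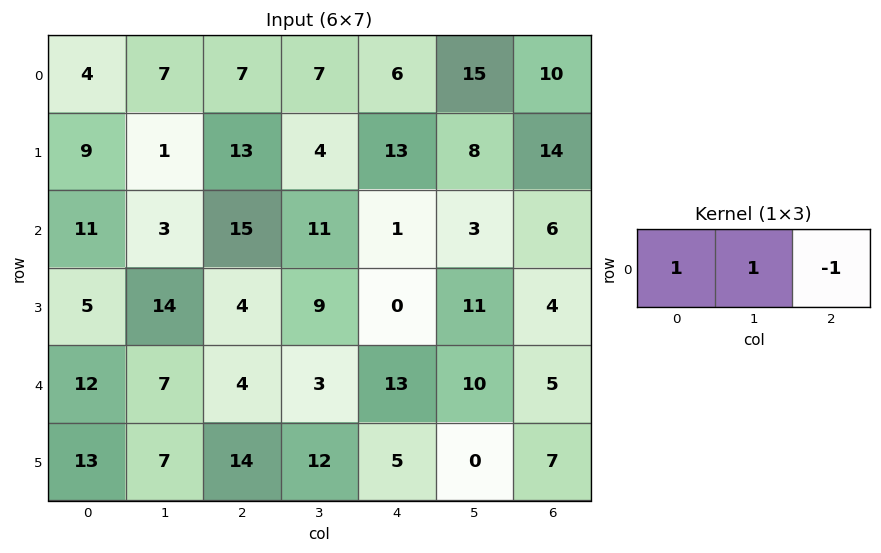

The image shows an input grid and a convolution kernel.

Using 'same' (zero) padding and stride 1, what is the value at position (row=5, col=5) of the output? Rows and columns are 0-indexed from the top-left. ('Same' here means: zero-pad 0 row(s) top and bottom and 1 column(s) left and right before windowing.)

The receptive field on the zero-padded input at this output position is [5 0 7]. Elementwise product with the kernel and sum: 5·1 + 0·1 + 7·-1.

-2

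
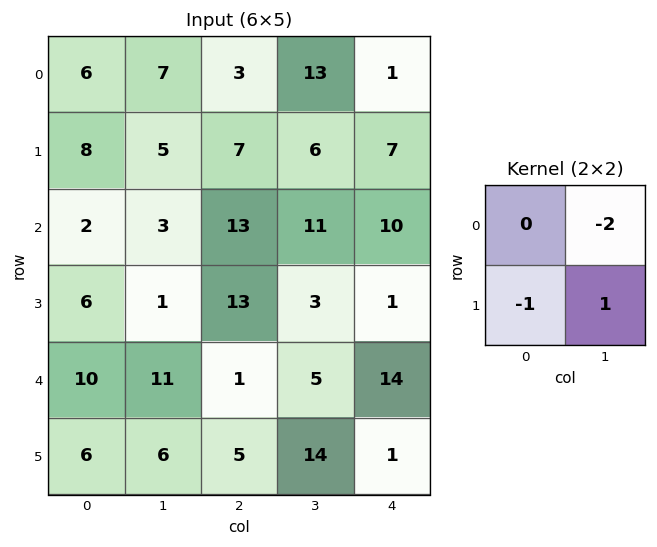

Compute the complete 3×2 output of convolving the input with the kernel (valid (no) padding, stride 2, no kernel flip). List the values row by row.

Output[0,0]: The receptive field on the input at this output position is [6 7 / 8 5]. Elementwise product with the kernel and sum: 7·-2 + 8·-1 + 5·1.
Output[0,1]: The receptive field on the input at this output position is [3 13 / 7 6]. Elementwise product with the kernel and sum: 13·-2 + 7·-1 + 6·1.

-17 -27
-11 -32
-22 -1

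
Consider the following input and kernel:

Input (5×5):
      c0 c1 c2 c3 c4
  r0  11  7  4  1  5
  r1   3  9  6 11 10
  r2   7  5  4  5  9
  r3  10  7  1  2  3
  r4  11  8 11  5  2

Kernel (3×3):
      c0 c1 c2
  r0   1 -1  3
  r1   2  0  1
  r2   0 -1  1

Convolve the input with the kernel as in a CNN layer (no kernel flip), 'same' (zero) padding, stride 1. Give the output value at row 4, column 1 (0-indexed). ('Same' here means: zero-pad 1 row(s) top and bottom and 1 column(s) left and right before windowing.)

39

The receptive field on the zero-padded input at this output position is [10 7 1 / 11 8 11 / 0 0 0]. Elementwise product with the kernel and sum: 10·1 + 7·-1 + 1·3 + 11·2 + 11·1 + 0·-1 + 0·1.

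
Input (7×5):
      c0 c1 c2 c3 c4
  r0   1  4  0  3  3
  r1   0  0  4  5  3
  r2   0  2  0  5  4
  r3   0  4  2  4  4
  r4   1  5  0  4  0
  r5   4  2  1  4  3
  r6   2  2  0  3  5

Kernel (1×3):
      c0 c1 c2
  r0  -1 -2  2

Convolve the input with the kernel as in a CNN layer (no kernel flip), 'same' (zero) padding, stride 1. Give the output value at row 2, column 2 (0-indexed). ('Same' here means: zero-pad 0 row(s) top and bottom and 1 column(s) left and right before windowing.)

8

The receptive field on the zero-padded input at this output position is [2 0 5]. Elementwise product with the kernel and sum: 2·-1 + 0·-2 + 5·2.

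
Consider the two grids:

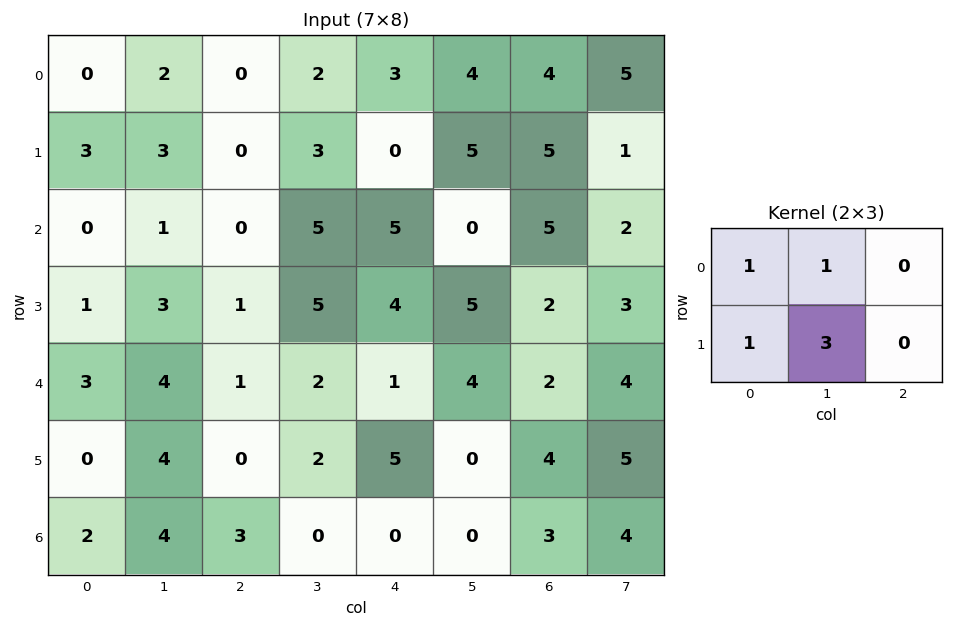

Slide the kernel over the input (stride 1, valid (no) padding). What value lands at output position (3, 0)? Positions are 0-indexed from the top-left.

19

The receptive field on the input at this output position is [1 3 1 / 3 4 1]. Elementwise product with the kernel and sum: 1·1 + 3·1 + 3·1 + 4·3.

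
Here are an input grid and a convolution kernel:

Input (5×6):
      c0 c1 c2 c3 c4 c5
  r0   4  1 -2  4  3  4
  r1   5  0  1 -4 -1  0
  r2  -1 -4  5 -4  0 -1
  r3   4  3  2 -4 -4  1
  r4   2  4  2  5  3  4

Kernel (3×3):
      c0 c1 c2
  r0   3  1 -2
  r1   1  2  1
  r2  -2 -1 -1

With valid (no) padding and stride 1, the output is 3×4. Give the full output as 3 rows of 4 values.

Output[0,0]: The receptive field on the input at this output position is [4 1 -2 / 5 0 1 / -1 -4 5]. Elementwise product with the kernel and sum: 4·3 + 1·1 + -2·-2 + 5·1 + 0·2 + 1·1 + -1·-2 + -4·-1 + 5·-1.

24 -2 -22 10
-4 7 2 -7
-15 -11 -11 -38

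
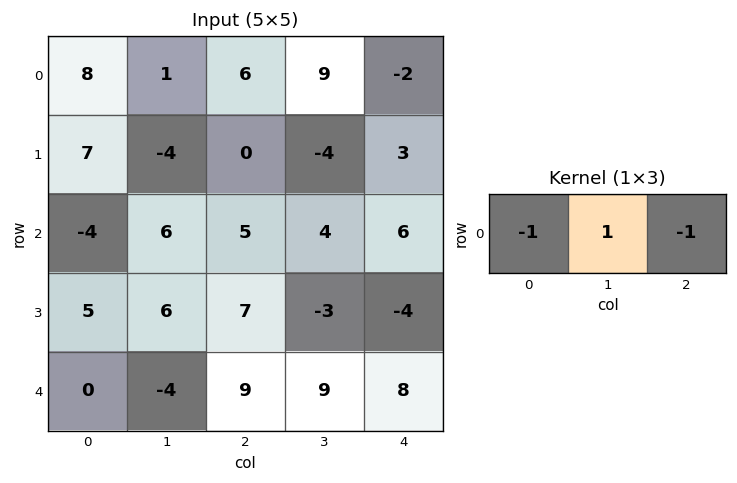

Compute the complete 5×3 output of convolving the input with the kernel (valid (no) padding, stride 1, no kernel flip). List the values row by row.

Output[0,0]: The receptive field on the input at this output position is [8 1 6]. Elementwise product with the kernel and sum: 8·-1 + 1·1 + 6·-1.

-13 -4 5
-11 8 -7
5 -5 -7
-6 4 -6
-13 4 -8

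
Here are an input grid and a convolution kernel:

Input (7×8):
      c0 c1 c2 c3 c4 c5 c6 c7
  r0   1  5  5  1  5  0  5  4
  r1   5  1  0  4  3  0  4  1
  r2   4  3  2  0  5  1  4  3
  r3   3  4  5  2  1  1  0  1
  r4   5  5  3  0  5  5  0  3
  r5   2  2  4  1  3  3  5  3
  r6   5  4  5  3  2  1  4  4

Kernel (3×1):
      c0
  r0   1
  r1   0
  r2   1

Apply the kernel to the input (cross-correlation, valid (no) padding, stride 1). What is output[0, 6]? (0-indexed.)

The receptive field on the input at this output position is [5 / 4 / 4]. Elementwise product with the kernel and sum: 5·1 + 4·1.

9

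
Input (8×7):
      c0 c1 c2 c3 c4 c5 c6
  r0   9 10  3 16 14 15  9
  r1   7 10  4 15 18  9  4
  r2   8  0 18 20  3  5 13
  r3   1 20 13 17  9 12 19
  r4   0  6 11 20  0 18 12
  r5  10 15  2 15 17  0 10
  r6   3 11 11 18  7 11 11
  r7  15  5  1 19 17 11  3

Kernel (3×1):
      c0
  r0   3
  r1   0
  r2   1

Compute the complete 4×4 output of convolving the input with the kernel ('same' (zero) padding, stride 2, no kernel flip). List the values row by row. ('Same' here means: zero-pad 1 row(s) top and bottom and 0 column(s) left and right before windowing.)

Output[0,0]: The receptive field on the zero-padded input at this output position is [0 / 9 / 7]. Elementwise product with the kernel and sum: 0·3 + 7·1.

7 4 18 4
22 25 63 31
13 41 44 67
45 7 68 33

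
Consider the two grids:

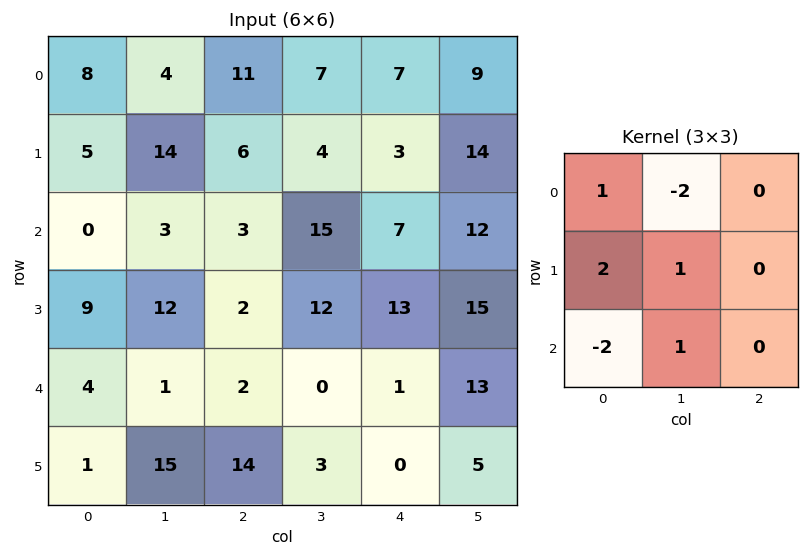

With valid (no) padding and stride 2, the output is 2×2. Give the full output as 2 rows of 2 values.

27 22
17 -15

Output[0,0]: The receptive field on the input at this output position is [8 4 11 / 5 14 6 / 0 3 3]. Elementwise product with the kernel and sum: 8·1 + 4·-2 + 5·2 + 14·1 + 0·-2 + 3·1.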